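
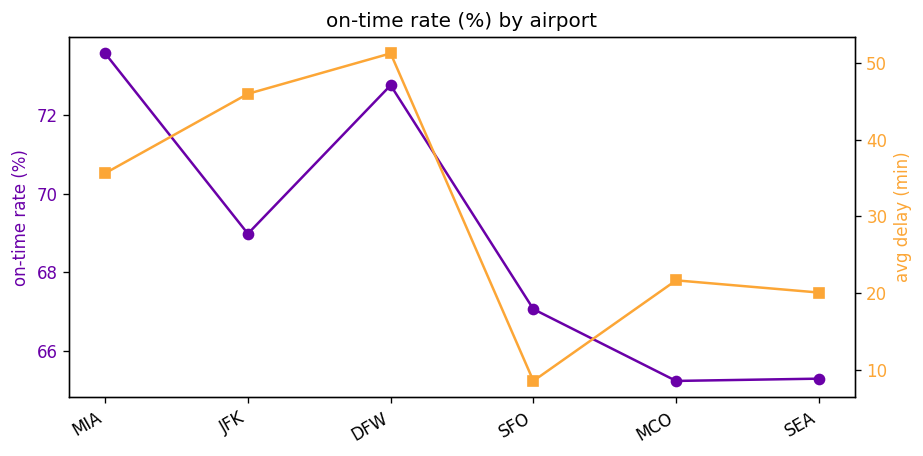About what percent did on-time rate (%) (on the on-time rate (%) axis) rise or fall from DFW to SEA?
DFW ≈ 73, SEA ≈ 65; (65 − 73) / 73 ≈ -11%.

≈ -11%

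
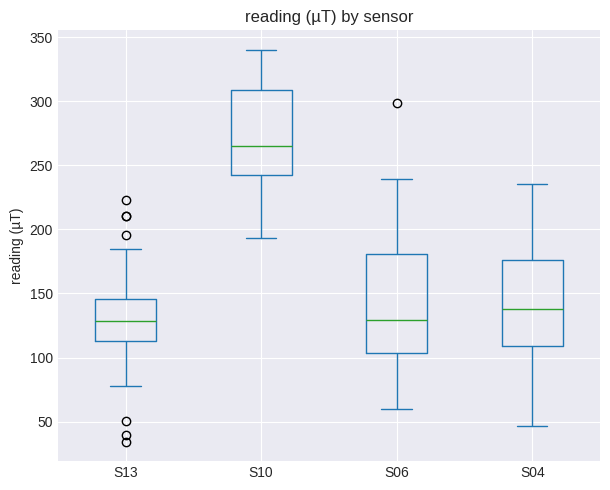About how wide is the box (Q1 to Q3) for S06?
≈ 80

Q3 ≈ 180, Q1 ≈ 100; IQR ≈ 80.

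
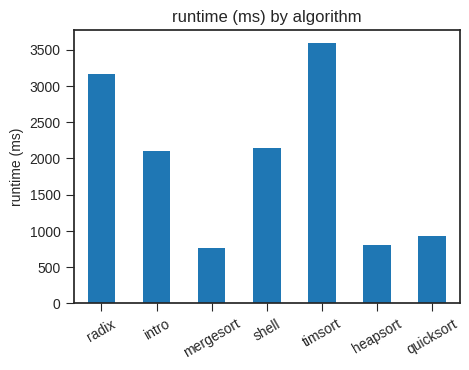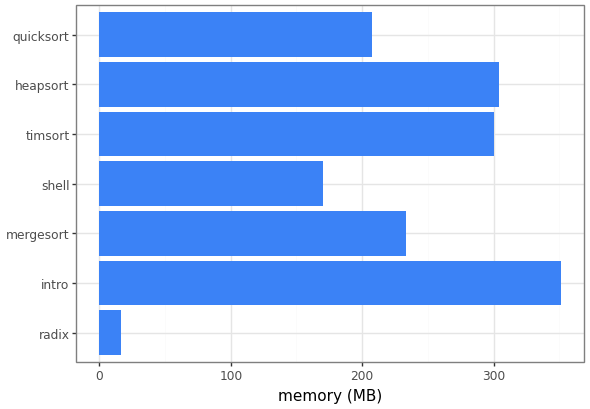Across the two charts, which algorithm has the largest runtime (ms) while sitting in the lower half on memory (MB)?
Chart 2 median memory (MB) ≈ 250; below-median algorithms: radix, shell, quicksort. Among those, radix has the highest runtime (ms) (≈ 3000).

radix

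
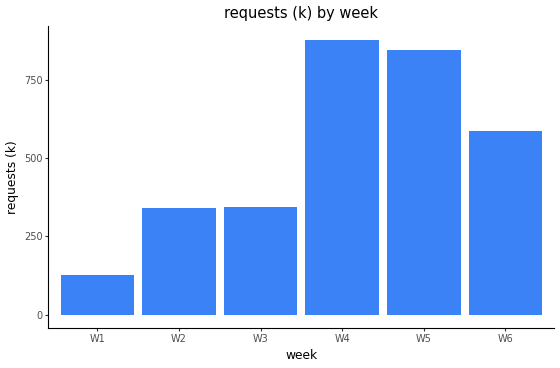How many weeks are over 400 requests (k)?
Above 400: W4, W5, W6.

3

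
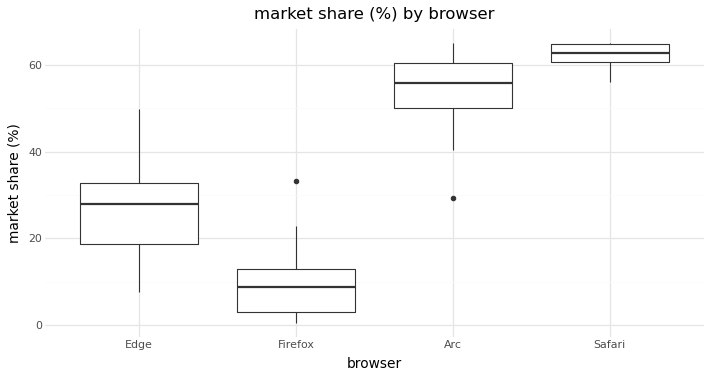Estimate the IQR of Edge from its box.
Q3 ≈ 35, Q1 ≈ 20; IQR ≈ 15.

≈ 15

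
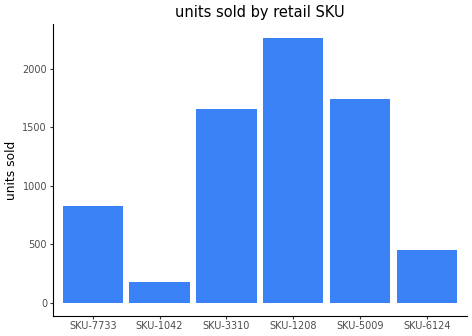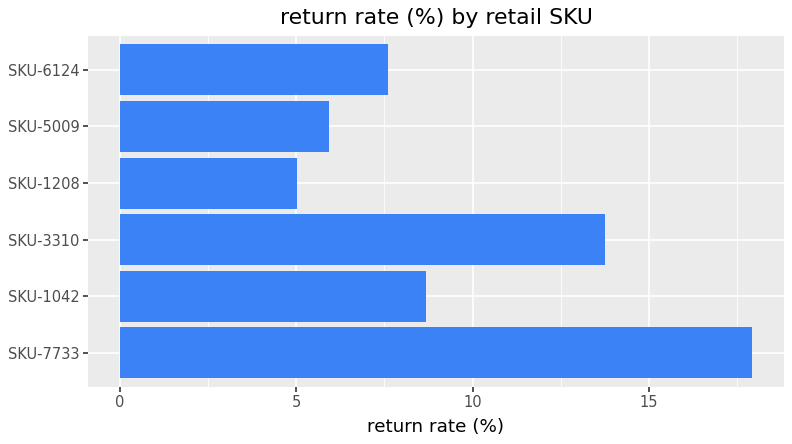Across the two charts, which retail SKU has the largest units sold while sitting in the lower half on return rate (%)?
SKU-1208

Chart 2 median return rate (%) ≈ 8; below-median retail SKUs: SKU-1208, SKU-5009, SKU-6124. Among those, SKU-1208 has the highest units sold (≈ 2500).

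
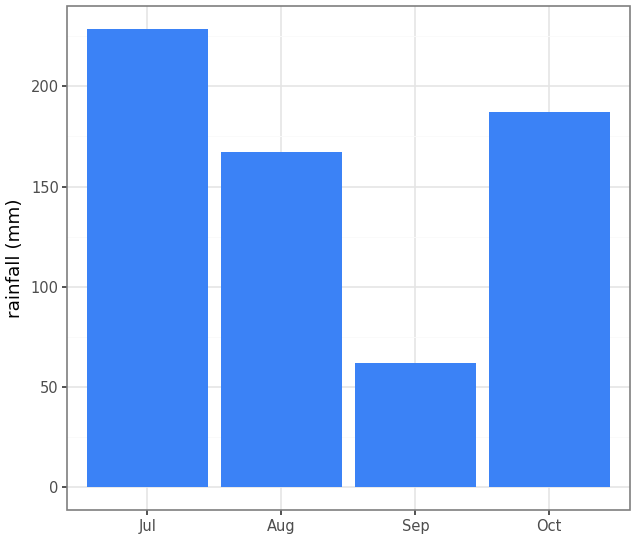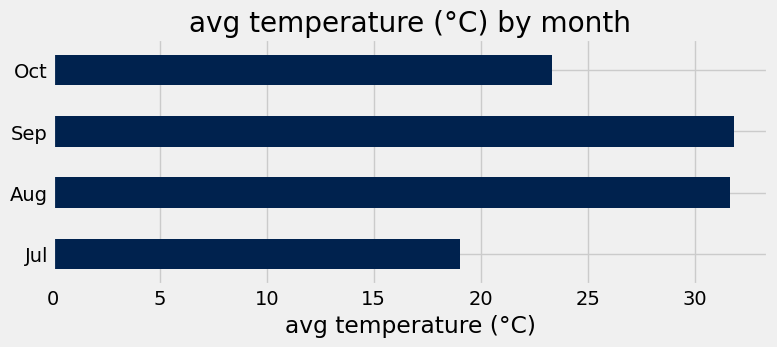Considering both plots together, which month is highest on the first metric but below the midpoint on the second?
Jul

Chart 2 median avg temperature (°C) ≈ 25; below-median months: Jul, Oct. Among those, Jul has the highest rainfall (mm) (≈ 225).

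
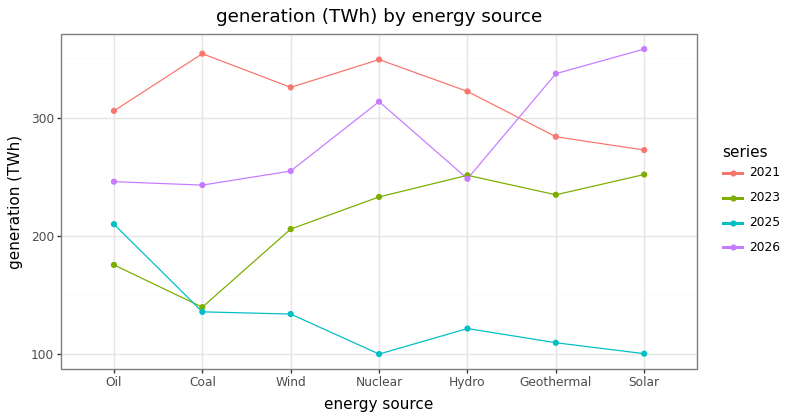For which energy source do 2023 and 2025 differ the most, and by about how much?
Solar: 2023 ≈ 250, 2025 ≈ 100 → gap ≈ 150. Next-largest (Nuclear) is only ≈ 125.

Solar, ≈ 150 TWh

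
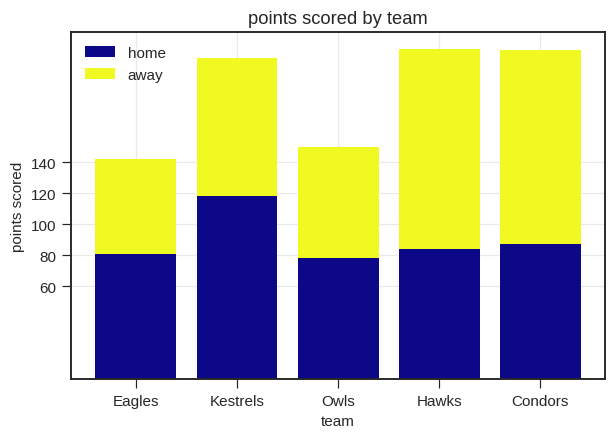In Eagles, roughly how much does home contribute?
home top ≈ 80, bottom ≈ 0; segment ≈ 80.

≈ 80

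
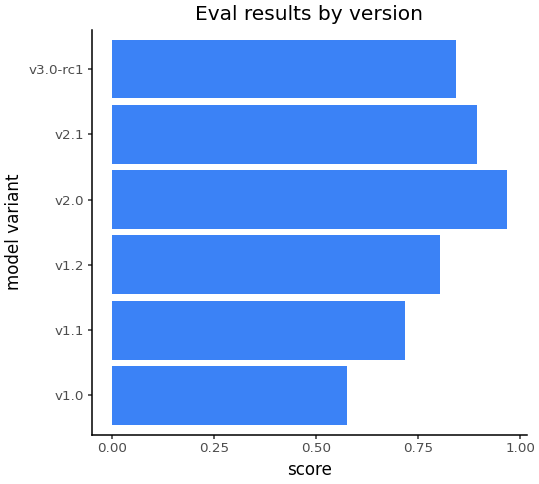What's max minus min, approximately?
≈ 0.4

Max v2.0 ≈ 1.0, min v1.0 ≈ 0.6; range ≈ 0.4.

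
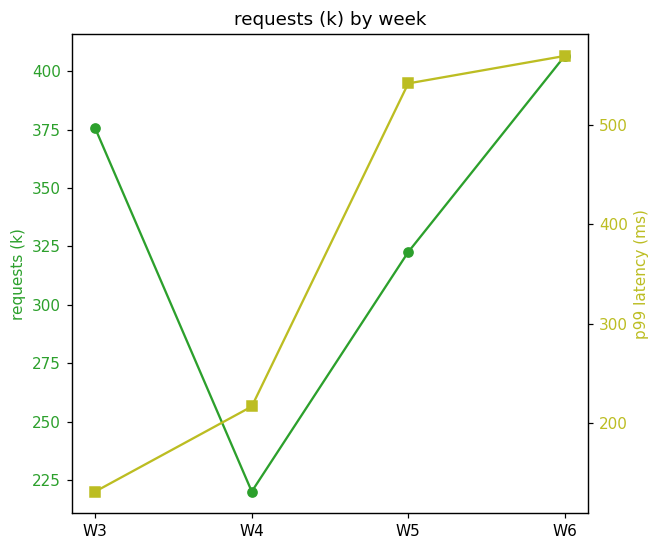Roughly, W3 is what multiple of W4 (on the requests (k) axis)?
W3 ≈ 380, W4 ≈ 220; 380/220 ≈ 1.73.

≈ 1.73×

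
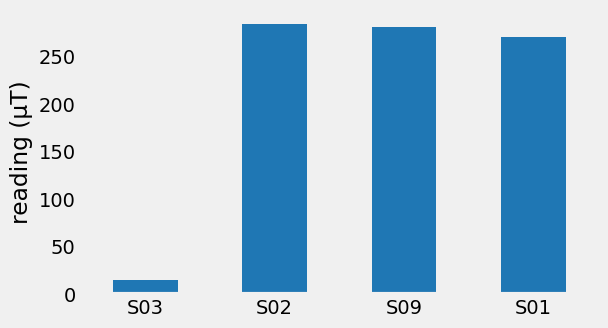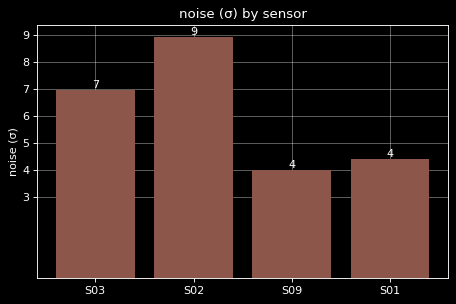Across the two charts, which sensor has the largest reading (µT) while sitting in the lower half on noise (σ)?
Chart 2 median noise (σ) ≈ 6; below-median sensors: S09, S01. Among those, S09 has the highest reading (µT) (≈ 300).

S09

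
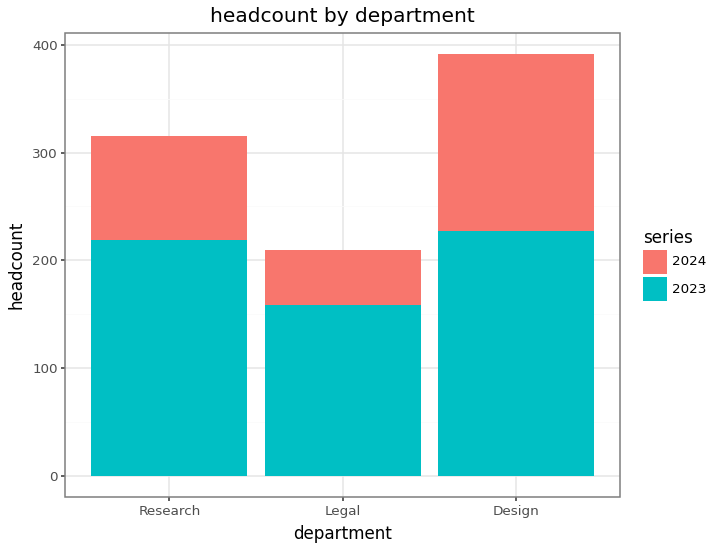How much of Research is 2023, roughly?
≈ 200

2023 top ≈ 200, bottom ≈ 0; segment ≈ 200.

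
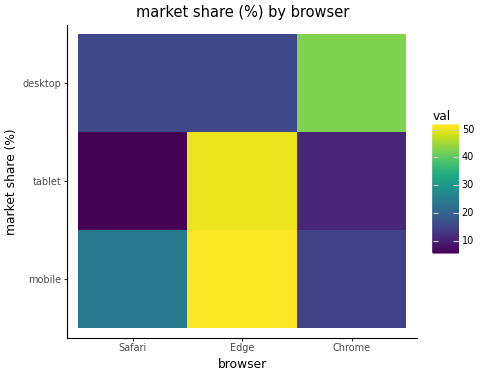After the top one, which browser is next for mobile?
Safari

Top 3 for mobile: Edge ≈ 50, Safari ≈ 25, Chrome ≈ 15.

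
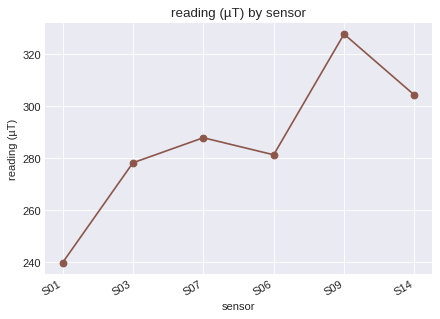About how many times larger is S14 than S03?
≈ 1.07×

S14 ≈ 300, S03 ≈ 280; 300/280 ≈ 1.07.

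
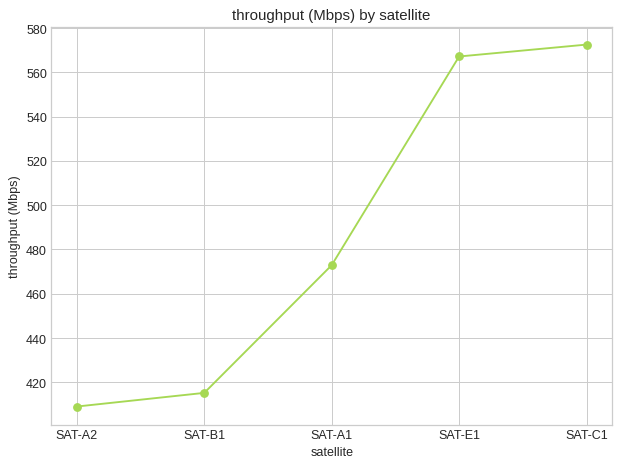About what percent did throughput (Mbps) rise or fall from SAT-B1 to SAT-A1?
≈ +14.3%

SAT-B1 ≈ 420, SAT-A1 ≈ 480; (480 − 420) / 420 ≈ +14.3%.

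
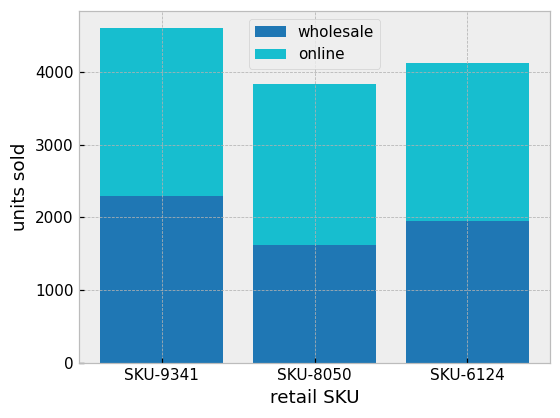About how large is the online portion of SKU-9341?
≈ 2000

online top ≈ 4500, bottom ≈ 2500; segment ≈ 2000.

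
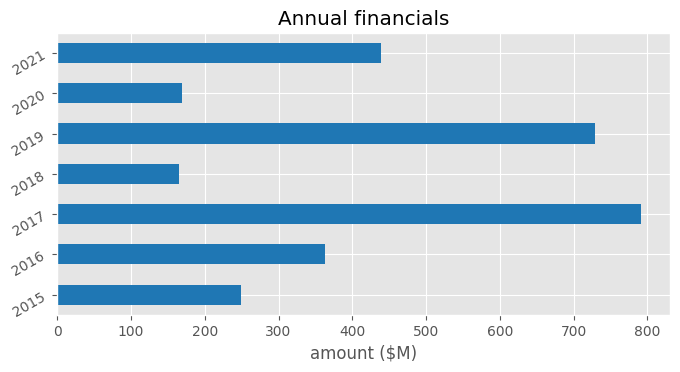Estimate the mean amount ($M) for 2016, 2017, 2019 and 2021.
(400 + 800 + 700 + 400) / 4 ≈ 575.

≈ 575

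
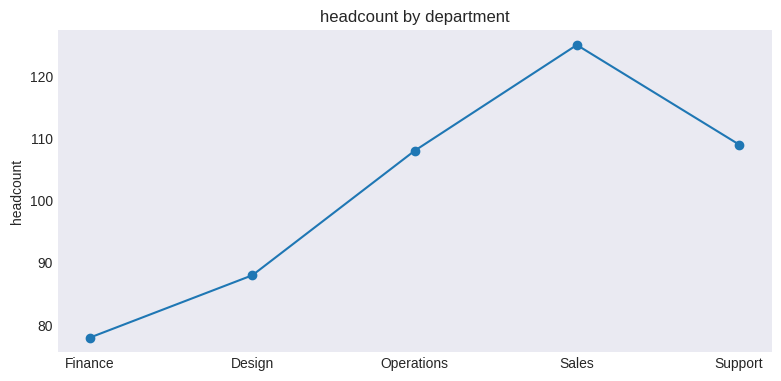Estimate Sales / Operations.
Sales ≈ 125, Operations ≈ 110; 125/110 ≈ 1.14.

≈ 1.14×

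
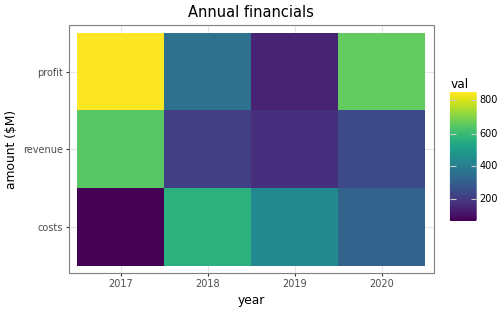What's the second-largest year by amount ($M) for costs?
2019

Top 3 for costs: 2018 ≈ 600, 2019 ≈ 400, 2020 ≈ 300.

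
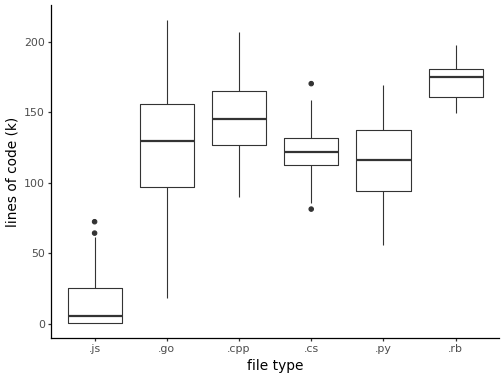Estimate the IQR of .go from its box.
≈ 60

Q3 ≈ 160, Q1 ≈ 100; IQR ≈ 60.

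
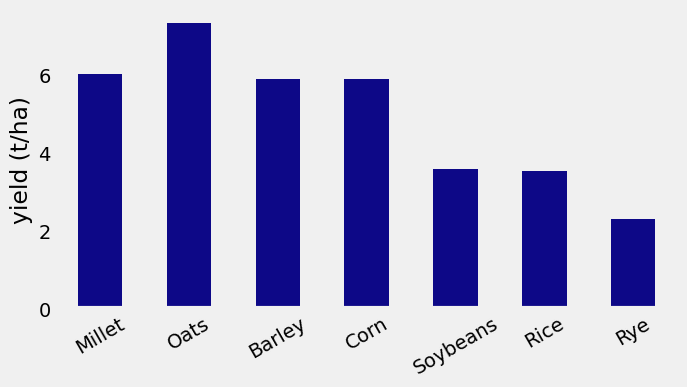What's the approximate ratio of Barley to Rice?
Barley ≈ 6, Rice ≈ 4; 6/4 ≈ 1.5.

≈ 1.5×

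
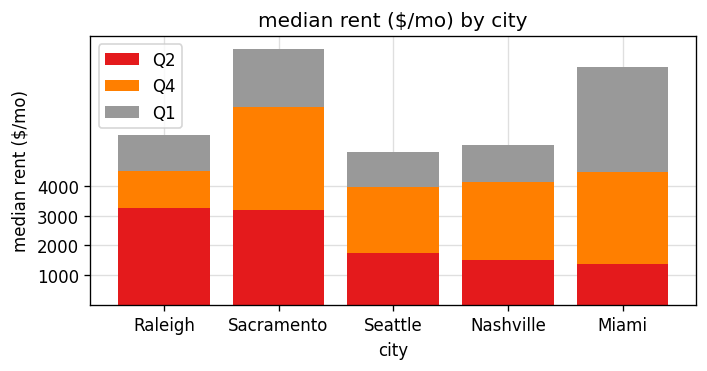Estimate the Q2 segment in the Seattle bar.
Q2 top ≈ 2000, bottom ≈ 0; segment ≈ 2000.

≈ 2000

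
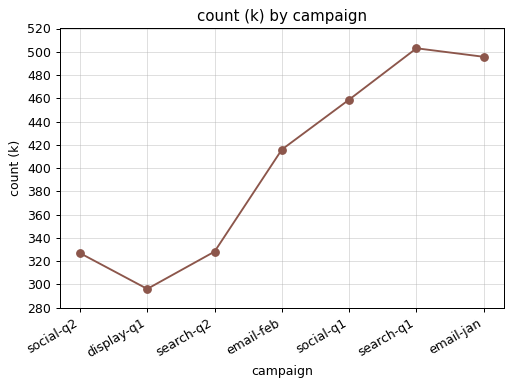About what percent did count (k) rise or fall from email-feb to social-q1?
≈ +9.5%

email-feb ≈ 420, social-q1 ≈ 460; (460 − 420) / 420 ≈ +9.5%.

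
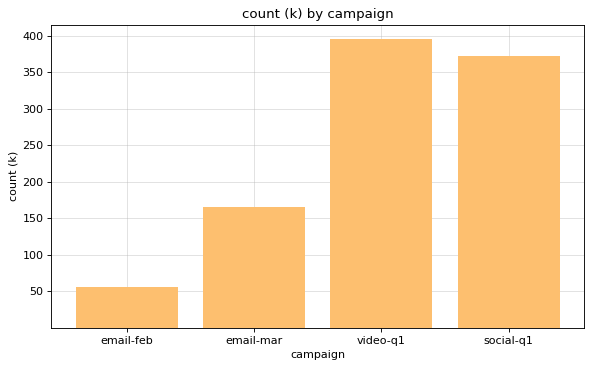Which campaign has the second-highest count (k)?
Top 3: video-q1 ≈ 400, social-q1 ≈ 350, email-mar ≈ 150.

social-q1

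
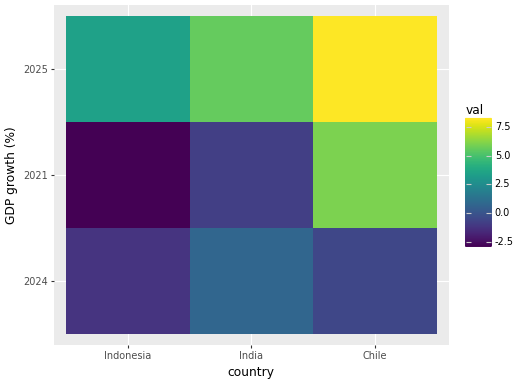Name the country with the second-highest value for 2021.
Top 3 for 2021: Chile ≈ 6, India ≈ -1, Indonesia ≈ -3.

India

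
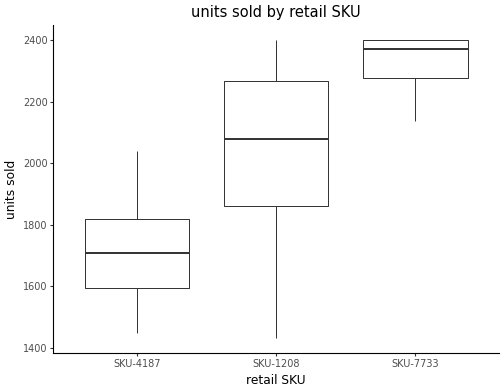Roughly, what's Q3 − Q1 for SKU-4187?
Q3 ≈ 1800, Q1 ≈ 1600; IQR ≈ 200.

≈ 200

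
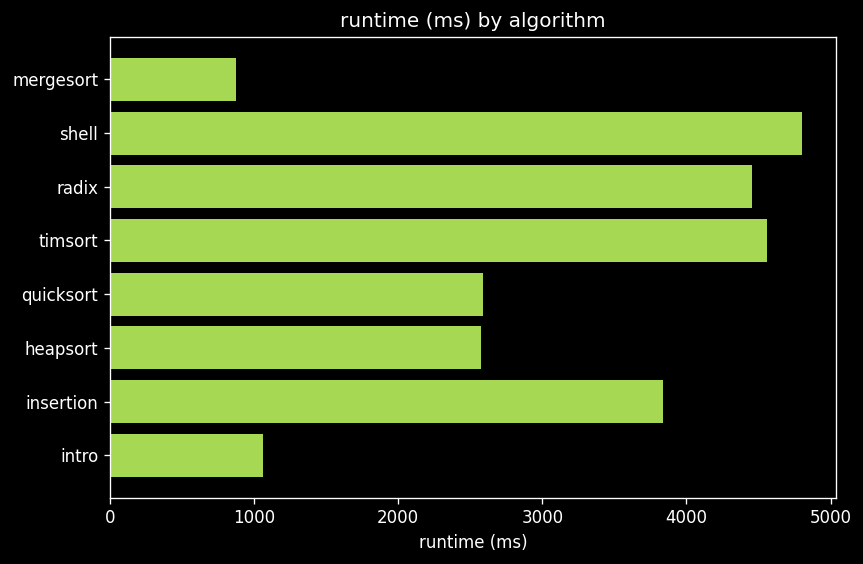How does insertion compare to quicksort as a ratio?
insertion ≈ 4000, quicksort ≈ 2500; 4000/2500 ≈ 1.6.

≈ 1.6×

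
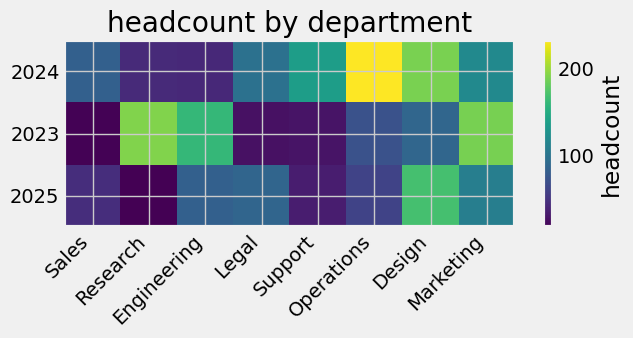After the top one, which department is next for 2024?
Top 3 for 2024: Operations ≈ 240, Design ≈ 200, Support ≈ 140.

Design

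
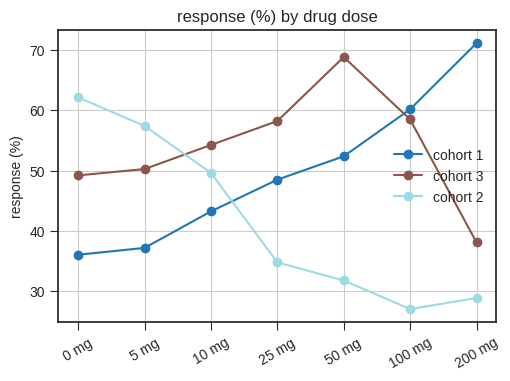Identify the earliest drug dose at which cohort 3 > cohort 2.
5 mg: cohort 3 ≈ 50 vs cohort 2 ≈ 55 (not yet); 10 mg: cohort 3 ≈ 55 vs cohort 2 ≈ 50 (first crossover).

10 mg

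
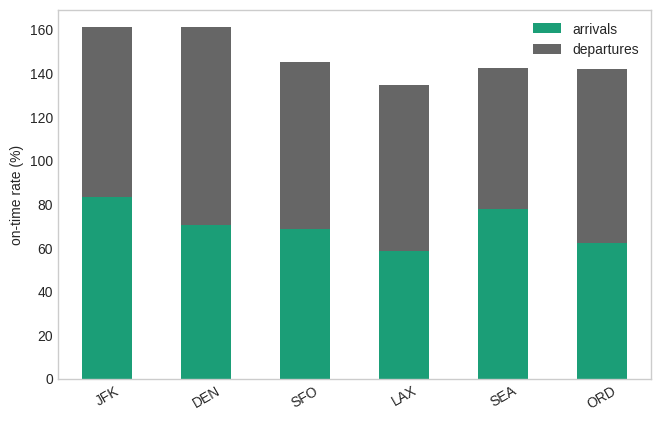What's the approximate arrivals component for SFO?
arrivals top ≈ 60, bottom ≈ 0; segment ≈ 60.

≈ 60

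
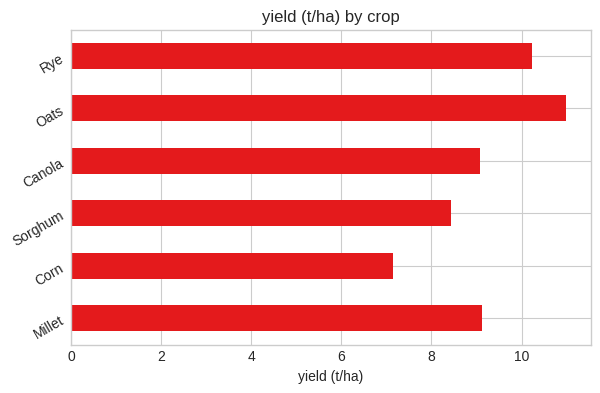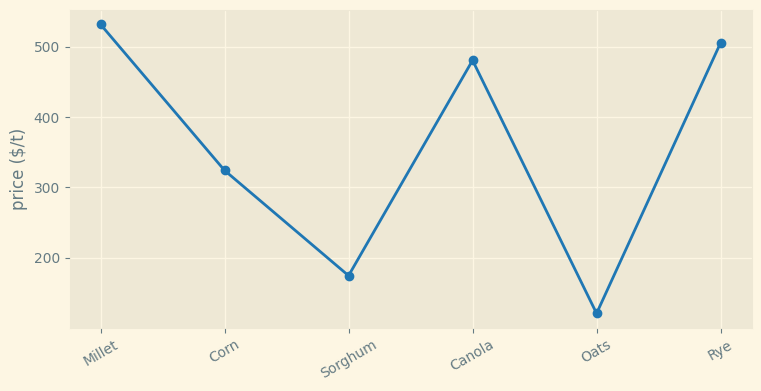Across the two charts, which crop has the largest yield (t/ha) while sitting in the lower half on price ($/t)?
Chart 2 median price ($/t) ≈ 400; below-median crops: Corn, Sorghum, Oats. Among those, Oats has the highest yield (t/ha) (≈ 10).

Oats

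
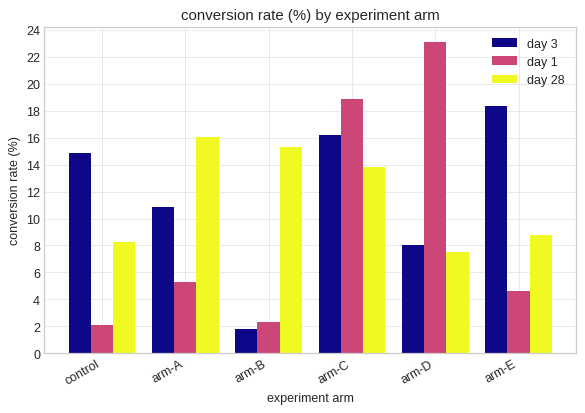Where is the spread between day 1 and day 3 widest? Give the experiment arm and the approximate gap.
arm-D, ≈ 16 %

arm-D: day 1 ≈ 24, day 3 ≈ 8 → gap ≈ 16. Next-largest (arm-E) is only ≈ 14.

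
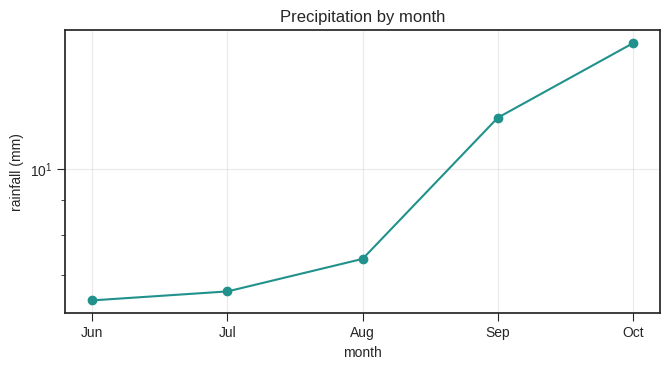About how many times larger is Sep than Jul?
Sep ≈ 12, Jul ≈ 7; 12/7 ≈ 1.71.

≈ 1.71×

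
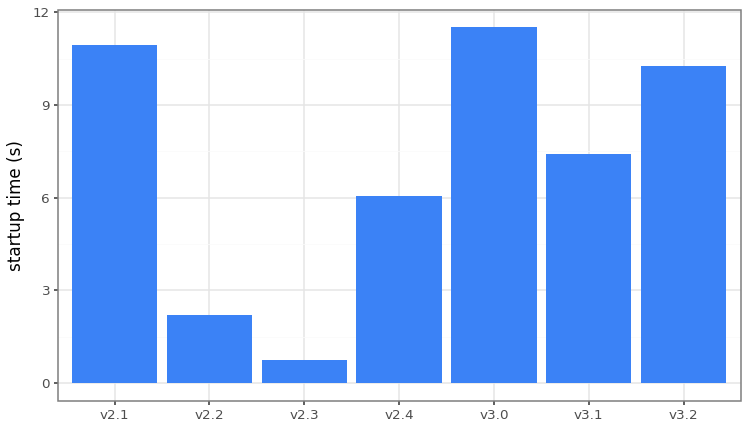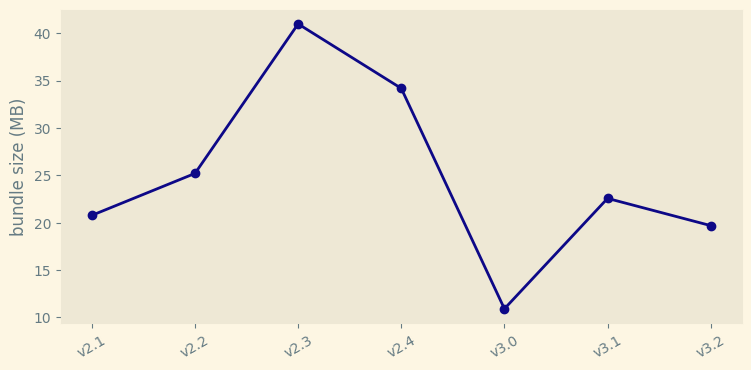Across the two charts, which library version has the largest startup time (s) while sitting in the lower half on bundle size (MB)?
v3.0

Chart 2 median bundle size (MB) ≈ 25; below-median library versions: v2.1, v3.0, v3.2. Among those, v3.0 has the highest startup time (s) (≈ 12).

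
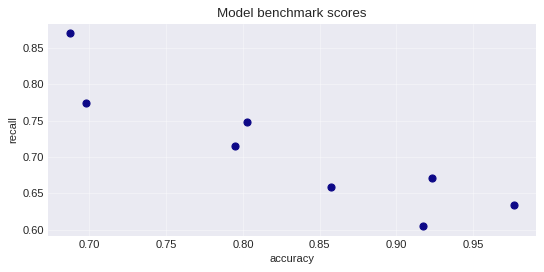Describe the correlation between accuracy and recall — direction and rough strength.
Points are negatively correlated; strong (|r| ≈ 0.9).

negative, strong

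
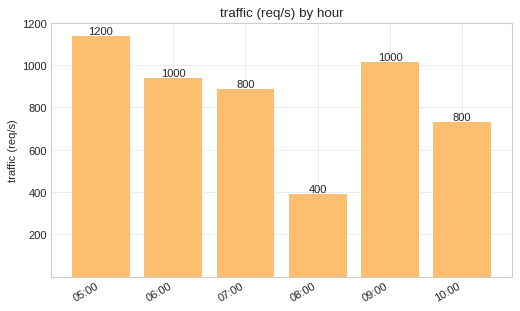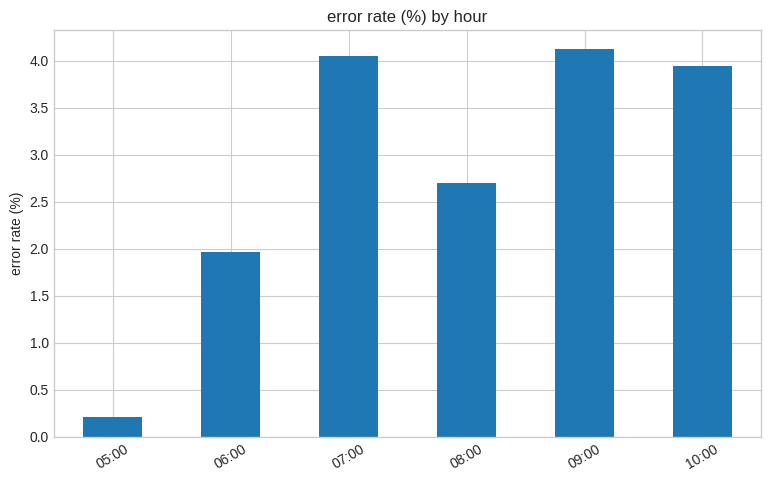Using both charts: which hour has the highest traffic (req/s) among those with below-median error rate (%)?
05:00

Chart 2 median error rate (%) ≈ 3.5; below-median hours: 05:00, 06:00, 08:00. Among those, 05:00 has the highest traffic (req/s) (≈ 1200).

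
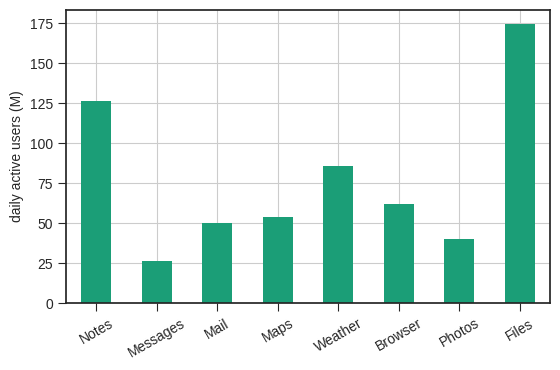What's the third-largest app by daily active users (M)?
Top 4: Files ≈ 180, Notes ≈ 120, Weather ≈ 80, Browser ≈ 60.

Weather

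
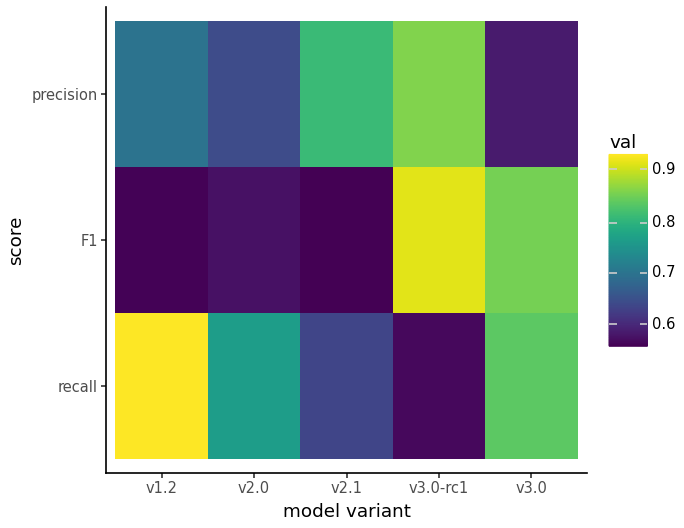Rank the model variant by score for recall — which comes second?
Top 3 for recall: v1.2 ≈ 0.95, v3.0 ≈ 0.85, v2.0 ≈ 0.75.

v3.0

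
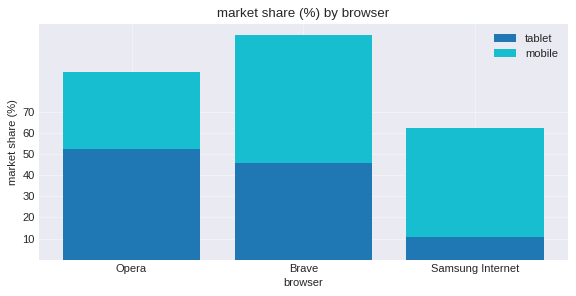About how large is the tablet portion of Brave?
≈ 50

tablet top ≈ 50, bottom ≈ 0; segment ≈ 50.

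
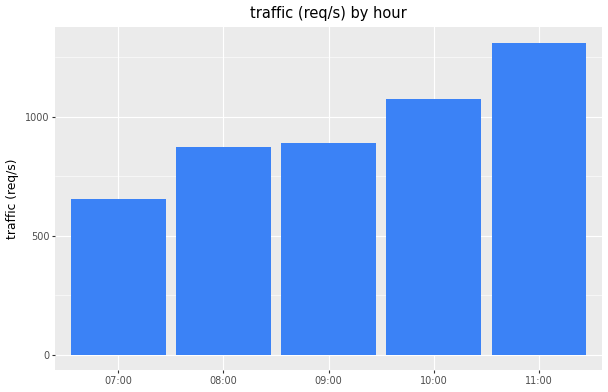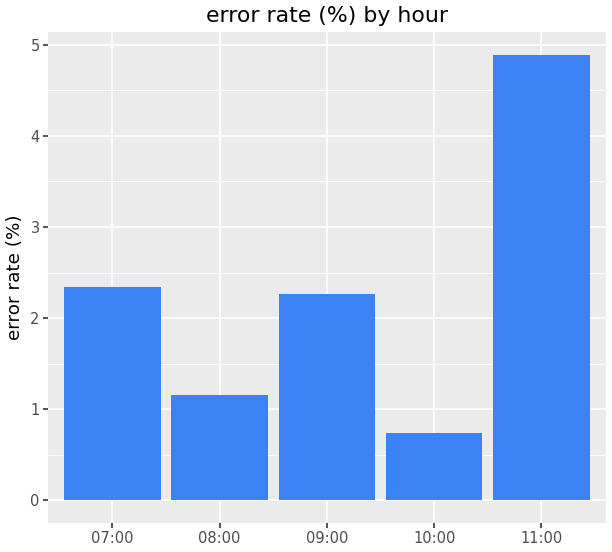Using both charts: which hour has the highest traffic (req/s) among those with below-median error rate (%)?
Chart 2 median error rate (%) ≈ 2.5; below-median hours: 08:00, 10:00. Among those, 10:00 has the highest traffic (req/s) (≈ 1000).

10:00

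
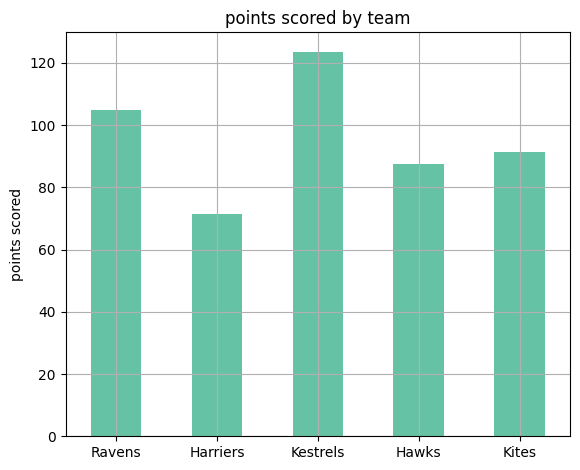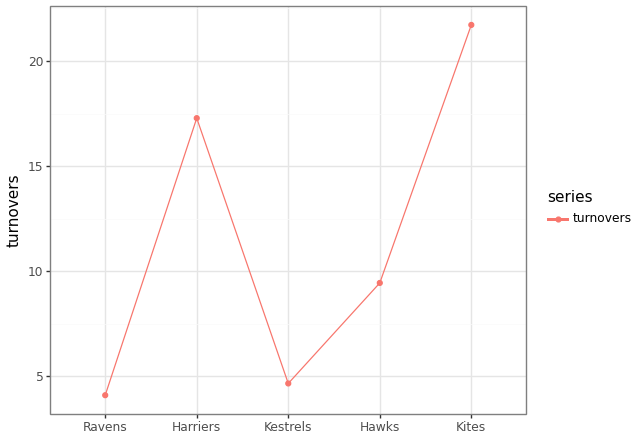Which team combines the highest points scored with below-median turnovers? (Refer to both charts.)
Chart 2 median turnovers ≈ 10; below-median teams: Ravens, Kestrels. Among those, Kestrels has the highest points scored (≈ 120).

Kestrels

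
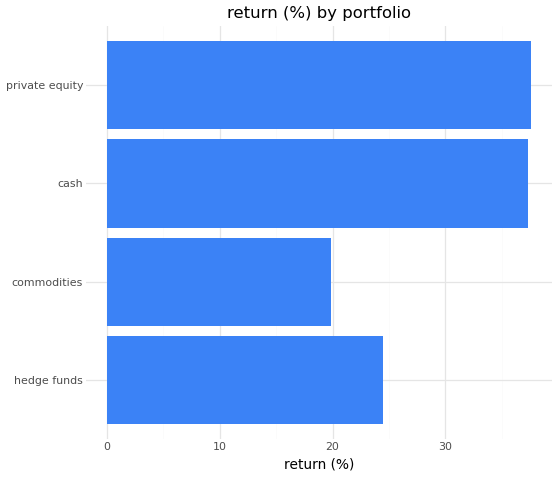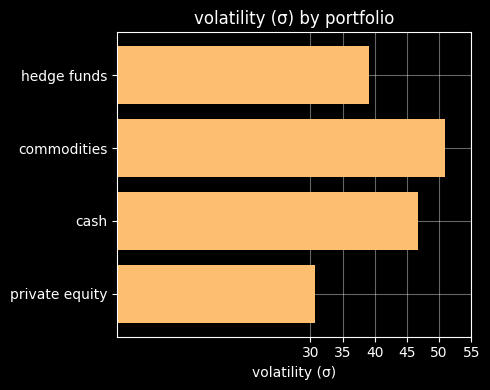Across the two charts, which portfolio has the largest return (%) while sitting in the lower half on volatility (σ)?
private equity

Chart 2 median volatility (σ) ≈ 45; below-median portfolios: hedge funds, private equity. Among those, private equity has the highest return (%) (≈ 40).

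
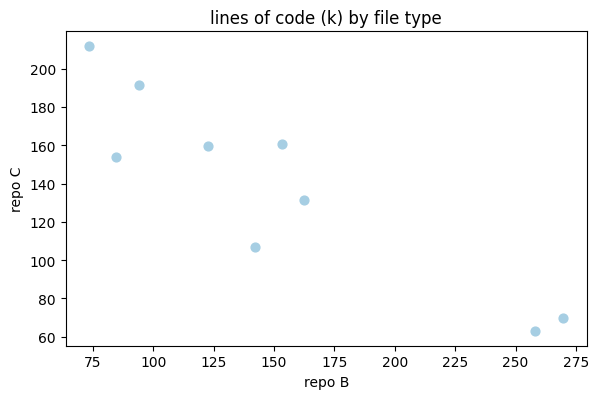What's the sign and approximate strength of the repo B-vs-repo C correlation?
Points are negatively correlated; strong (|r| ≈ 0.9).

negative, strong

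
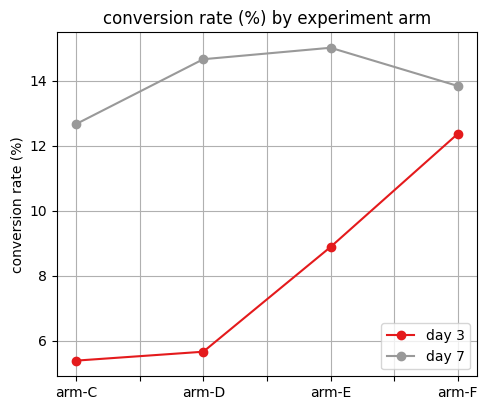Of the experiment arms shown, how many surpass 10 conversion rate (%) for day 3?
Above 10: arm-F.

1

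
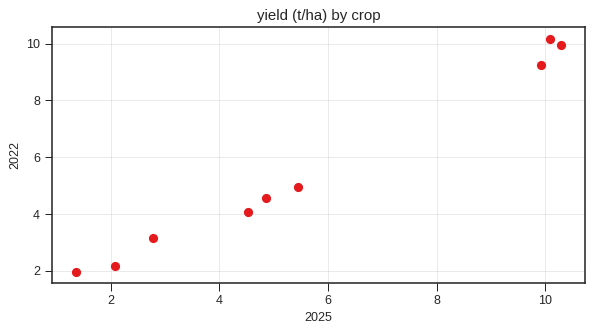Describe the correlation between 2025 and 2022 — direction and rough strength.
Points are positively correlated; strong (|r| ≈ 1.0).

positive, strong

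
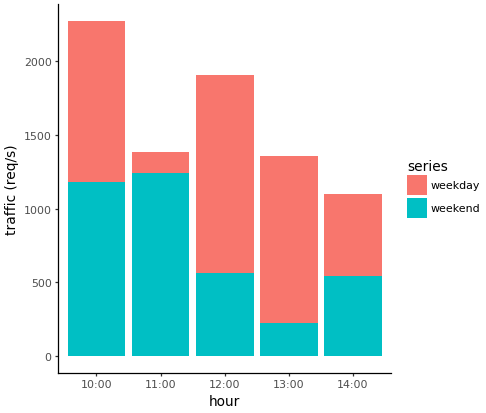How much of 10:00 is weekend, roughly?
weekend top ≈ 1200, bottom ≈ 0; segment ≈ 1200.

≈ 1200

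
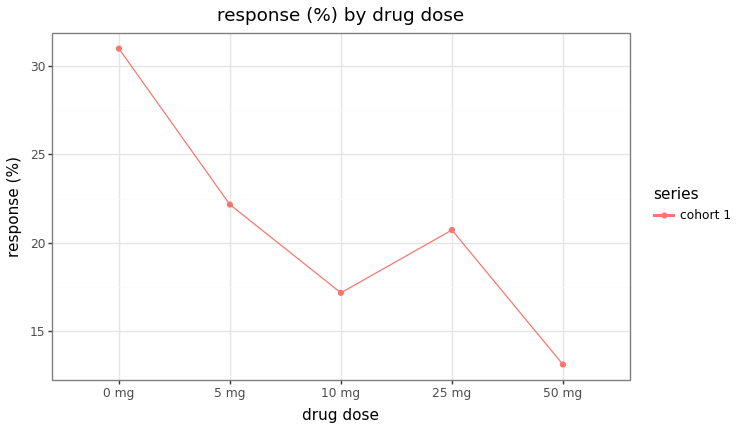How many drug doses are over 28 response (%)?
1

Above 28: 0 mg.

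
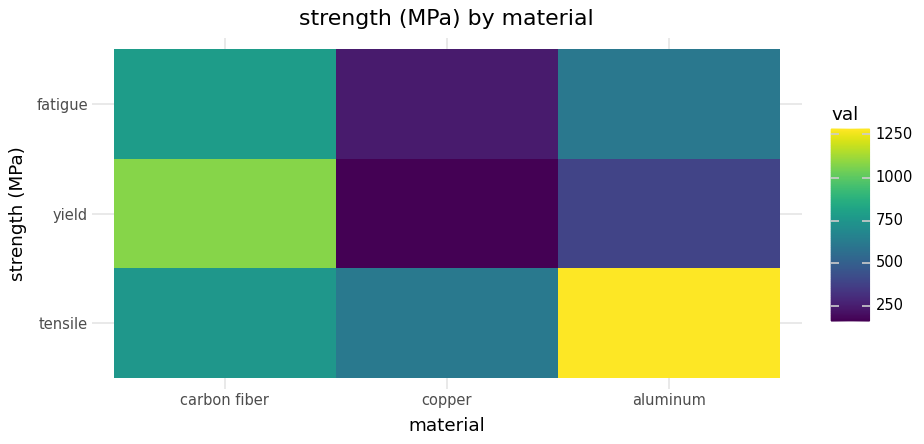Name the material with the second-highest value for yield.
Top 3 for yield: carbon fiber ≈ 1100, aluminum ≈ 400, copper ≈ 200.

aluminum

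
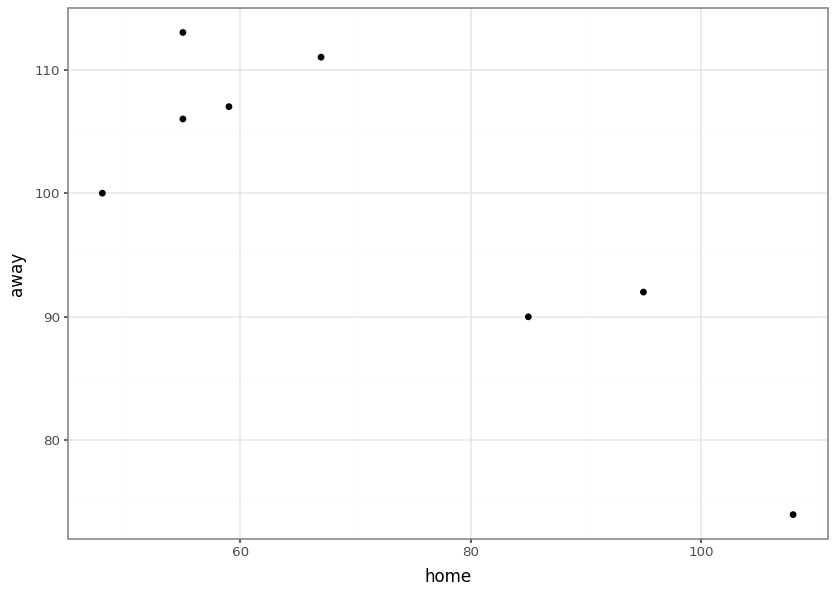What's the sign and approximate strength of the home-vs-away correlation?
negative, strong

Points are negatively correlated; strong (|r| ≈ 0.9).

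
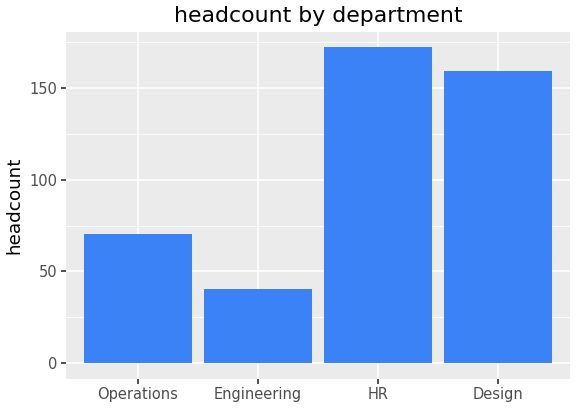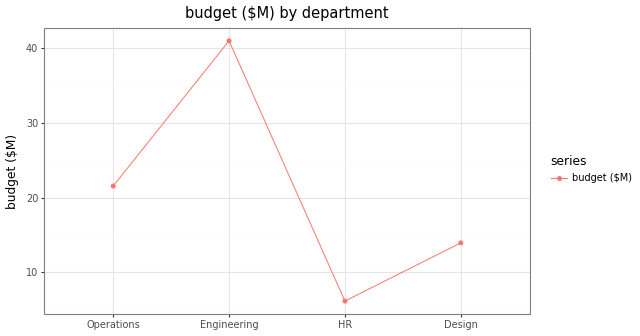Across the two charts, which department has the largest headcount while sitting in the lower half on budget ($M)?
Chart 2 median budget ($M) ≈ 20; below-median departments: HR, Design. Among those, HR has the highest headcount (≈ 180).

HR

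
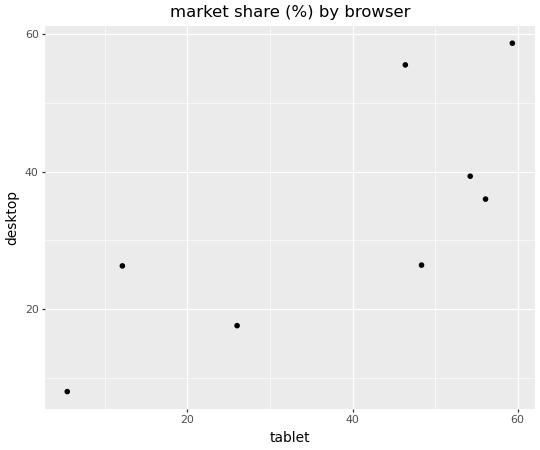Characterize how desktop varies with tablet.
positive, strong

Points are positively correlated; strong (|r| ≈ 0.8).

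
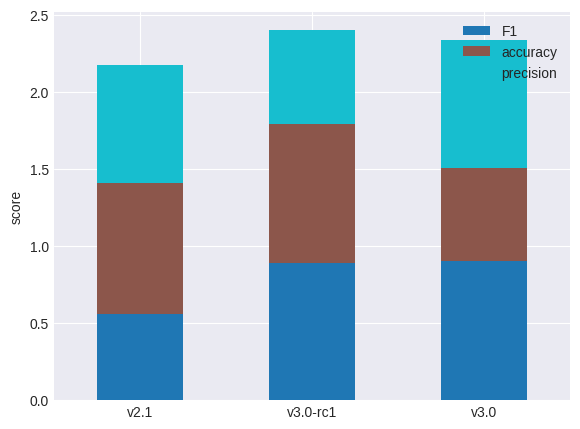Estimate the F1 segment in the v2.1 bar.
F1 top ≈ 0.5, bottom ≈ 0.0; segment ≈ 0.5.

≈ 0.5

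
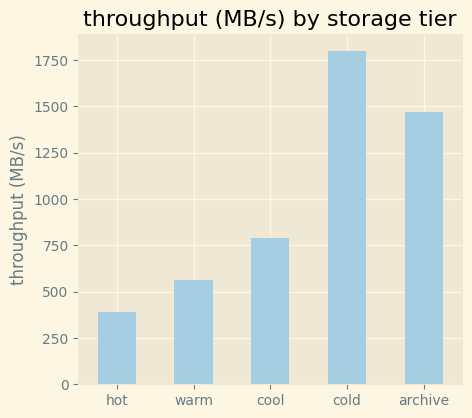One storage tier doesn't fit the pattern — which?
cold ≈ 1800; the rest sit between ≈ 400 and ≈ 1400.

cold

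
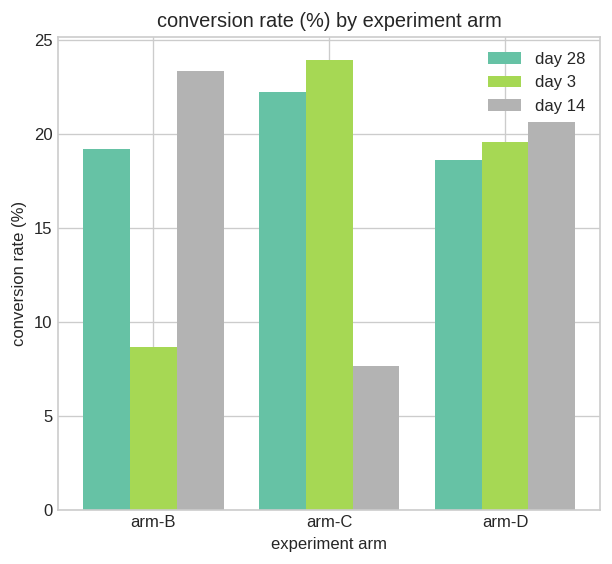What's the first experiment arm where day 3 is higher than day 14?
arm-B: day 3 ≈ 8 vs day 14 ≈ 24 (not yet); arm-C: day 3 ≈ 24 vs day 14 ≈ 8 (first crossover).

arm-C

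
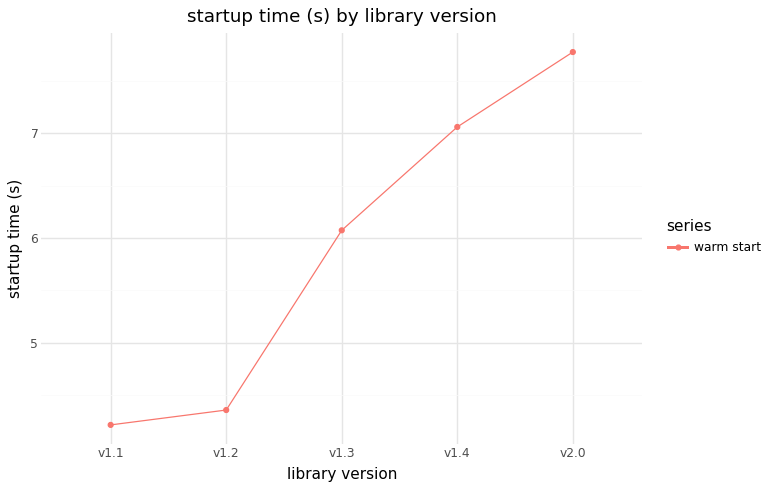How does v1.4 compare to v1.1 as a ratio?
v1.4 ≈ 7.0, v1.1 ≈ 4.0; 7.0/4.0 ≈ 1.75.

≈ 1.75×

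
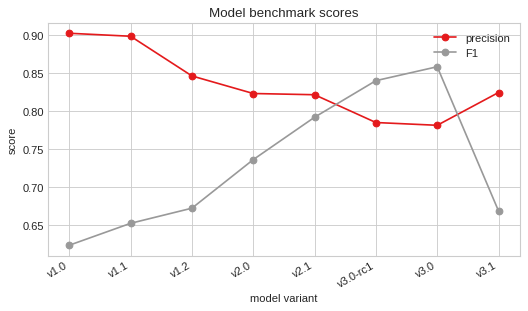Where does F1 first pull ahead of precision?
v3.0-rc1

v2.1: F1 ≈ 0.80 vs precision ≈ 0.80 (not yet); v3.0-rc1: F1 ≈ 0.85 vs precision ≈ 0.80 (first crossover).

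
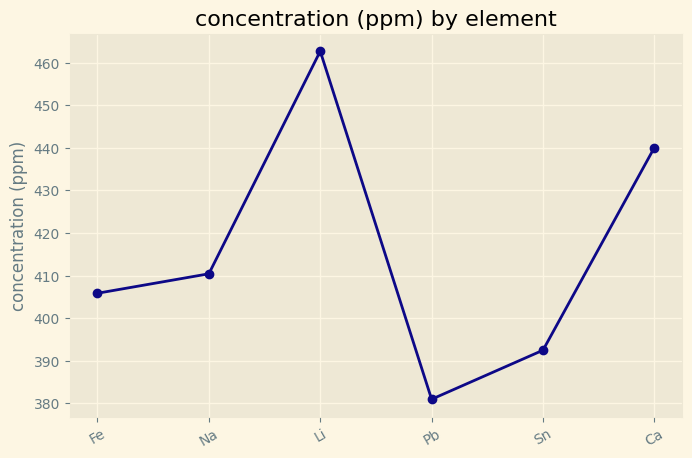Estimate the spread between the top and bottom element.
≈ 80

Max Li ≈ 460, min Pb ≈ 380; range ≈ 80.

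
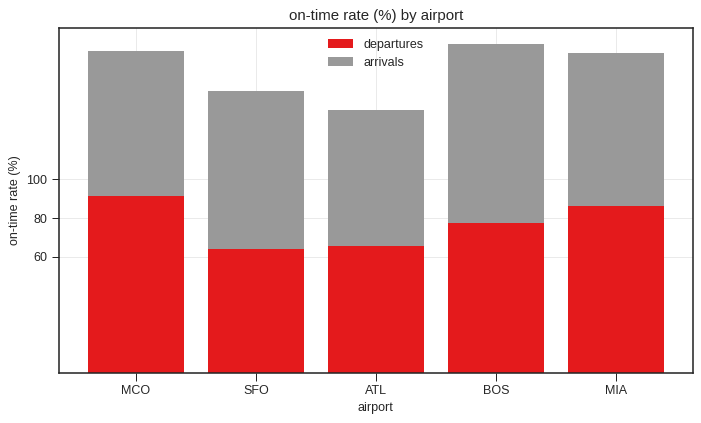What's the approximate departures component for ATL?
departures top ≈ 60, bottom ≈ 0; segment ≈ 60.

≈ 60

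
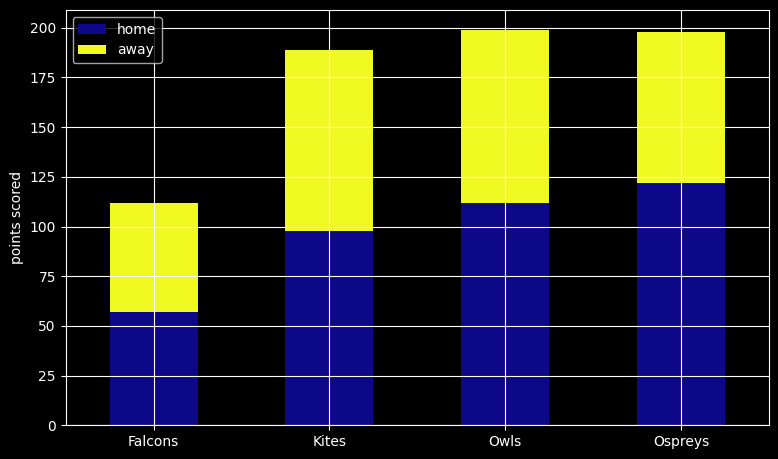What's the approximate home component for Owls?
home top ≈ 120, bottom ≈ 0; segment ≈ 120.

≈ 120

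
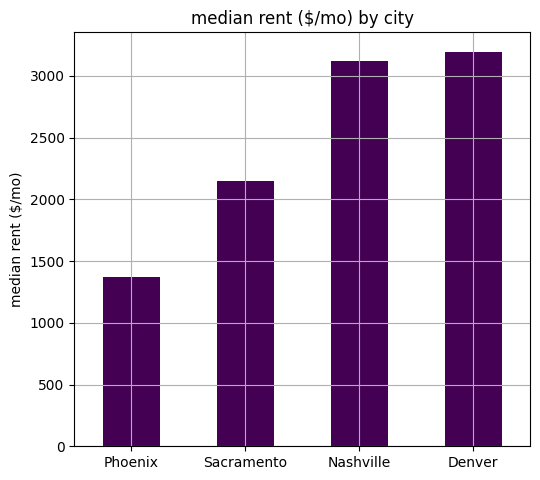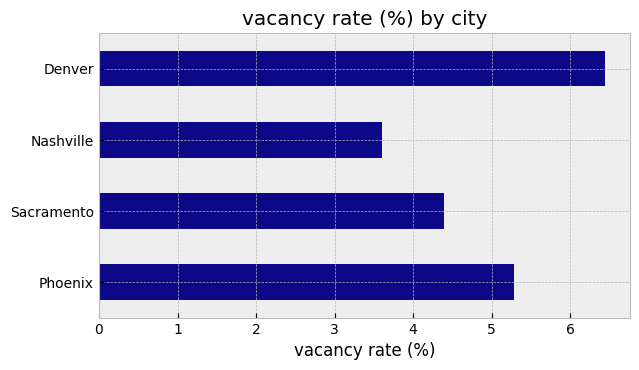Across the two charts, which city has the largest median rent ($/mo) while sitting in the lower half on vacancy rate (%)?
Chart 2 median vacancy rate (%) ≈ 5; below-median cities: Sacramento, Nashville. Among those, Nashville has the highest median rent ($/mo) (≈ 3000).

Nashville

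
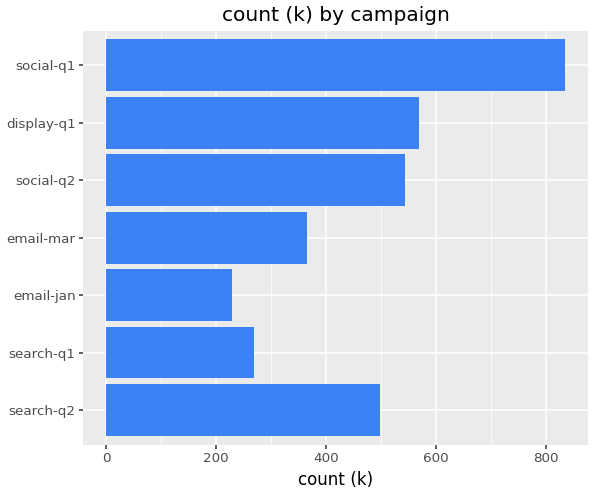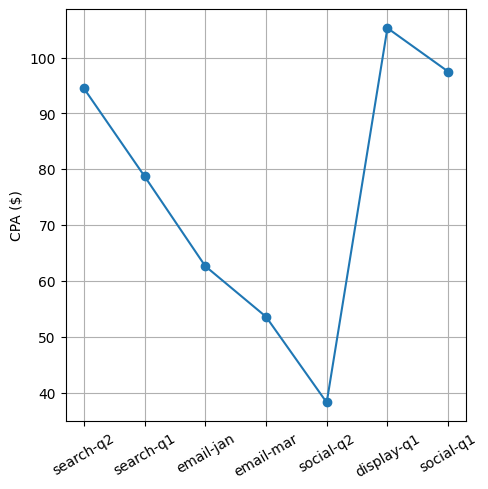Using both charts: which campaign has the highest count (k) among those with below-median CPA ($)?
Chart 2 median CPA ($) ≈ 80; below-median campaigns: email-jan, email-mar, social-q2. Among those, social-q2 has the highest count (k) (≈ 500).

social-q2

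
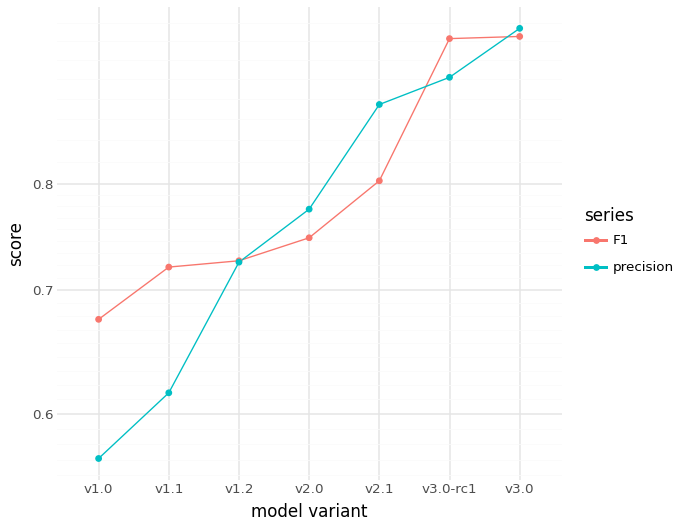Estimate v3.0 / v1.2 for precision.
≈ 1.27×

v3.0 ≈ 0.95, v1.2 ≈ 0.75; 0.95/0.75 ≈ 1.27.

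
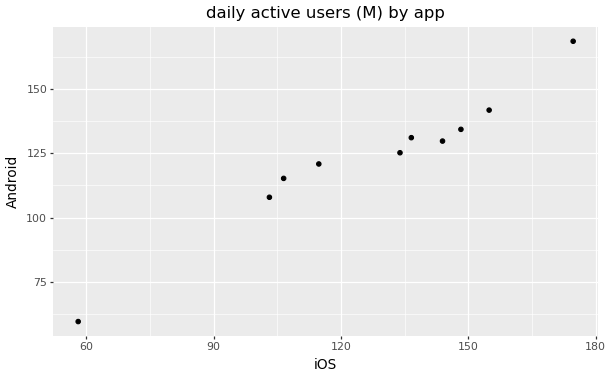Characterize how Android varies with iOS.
Points are positively correlated; strong (|r| ≈ 1.0).

positive, strong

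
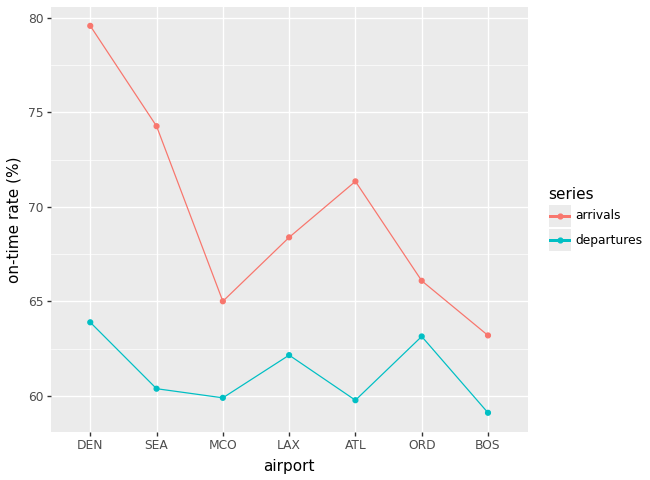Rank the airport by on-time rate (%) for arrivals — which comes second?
Top 3 for arrivals: DEN ≈ 80, SEA ≈ 74, ATL ≈ 72.

SEA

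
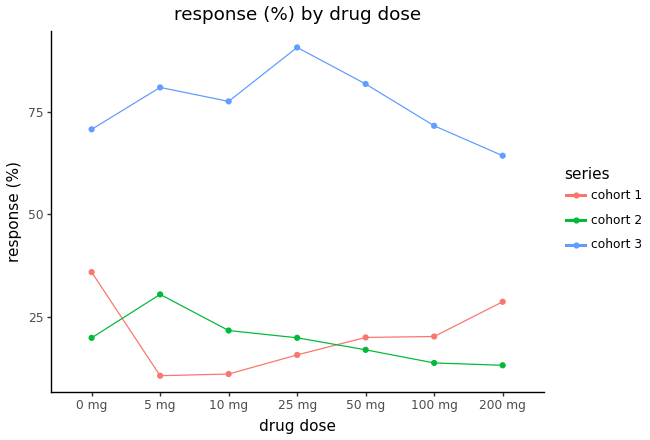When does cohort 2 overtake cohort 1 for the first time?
5 mg

0 mg: cohort 2 ≈ 20 vs cohort 1 ≈ 40 (not yet); 5 mg: cohort 2 ≈ 30 vs cohort 1 ≈ 10 (first crossover).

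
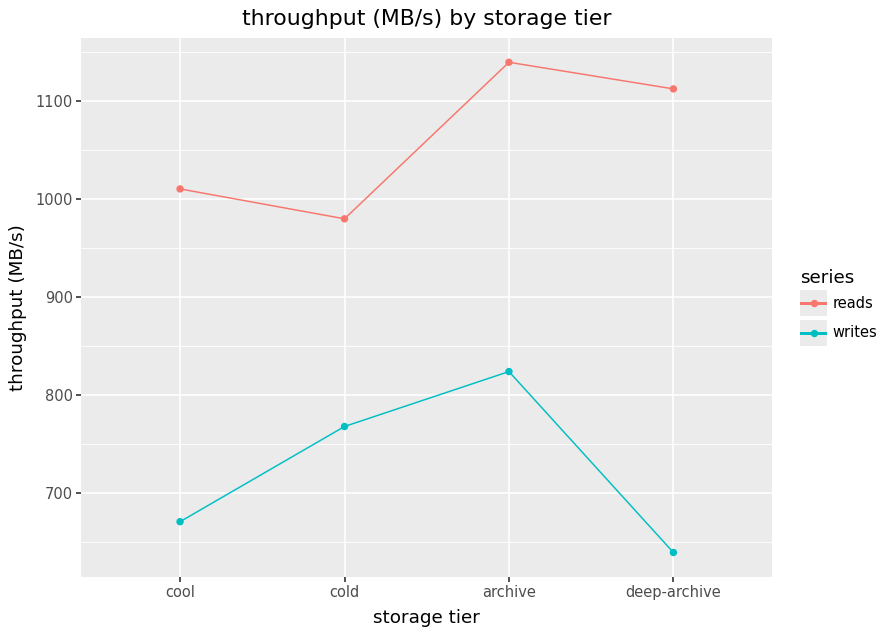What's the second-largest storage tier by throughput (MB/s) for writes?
cold

Top 3 for writes: archive ≈ 800, cold ≈ 750, cool ≈ 650.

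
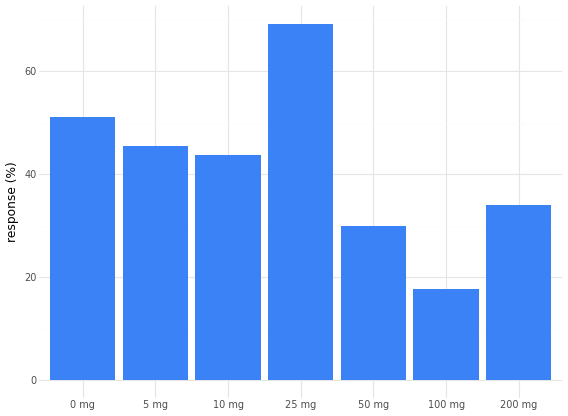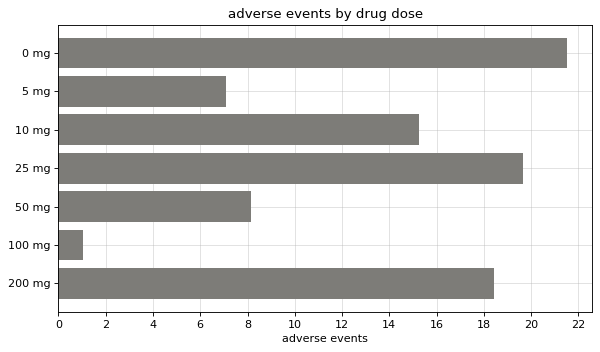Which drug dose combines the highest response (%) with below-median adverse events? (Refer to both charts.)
Chart 2 median adverse events ≈ 16; below-median drug doses: 5 mg, 50 mg, 100 mg. Among those, 5 mg has the highest response (%) (≈ 50).

5 mg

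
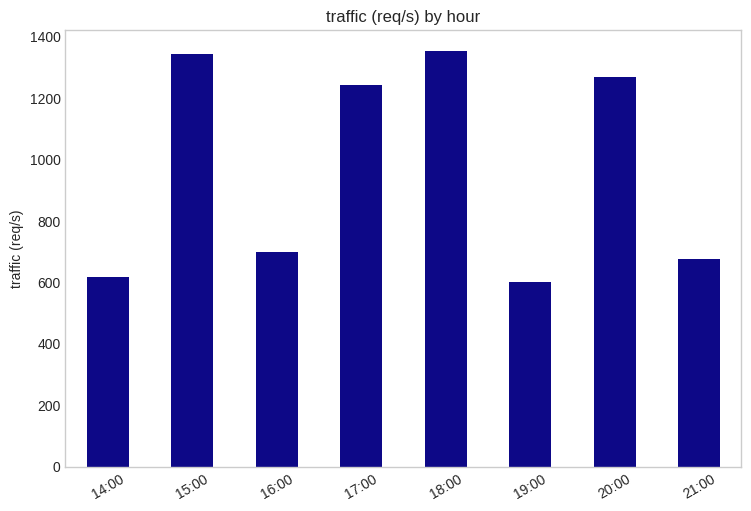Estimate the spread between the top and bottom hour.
Max 18:00 ≈ 1400, min 19:00 ≈ 600; range ≈ 800.

≈ 800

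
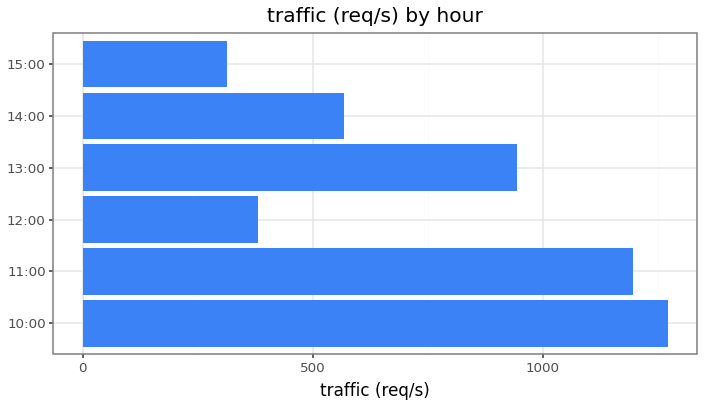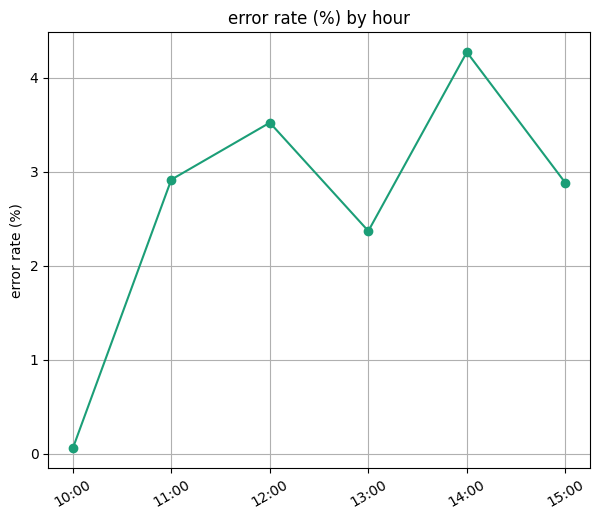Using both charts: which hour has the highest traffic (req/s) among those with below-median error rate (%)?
10:00

Chart 2 median error rate (%) ≈ 3; below-median hours: 10:00, 13:00, 15:00. Among those, 10:00 has the highest traffic (req/s) (≈ 1200).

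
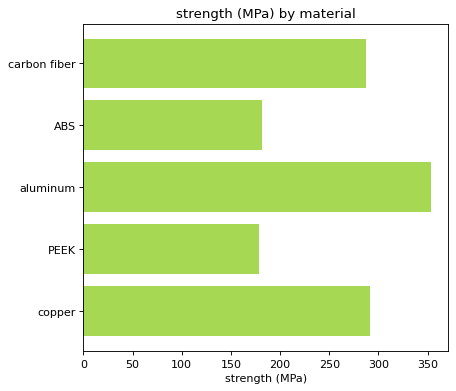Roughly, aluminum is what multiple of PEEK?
aluminum ≈ 350, PEEK ≈ 200; 350/200 ≈ 1.75.

≈ 1.75×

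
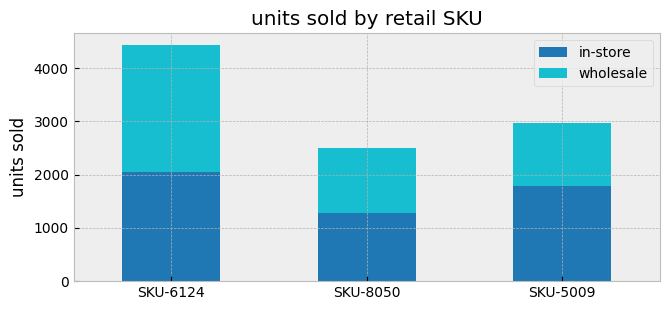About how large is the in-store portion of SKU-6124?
≈ 2000

in-store top ≈ 2000, bottom ≈ 0; segment ≈ 2000.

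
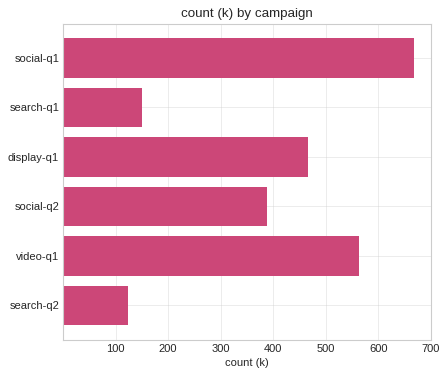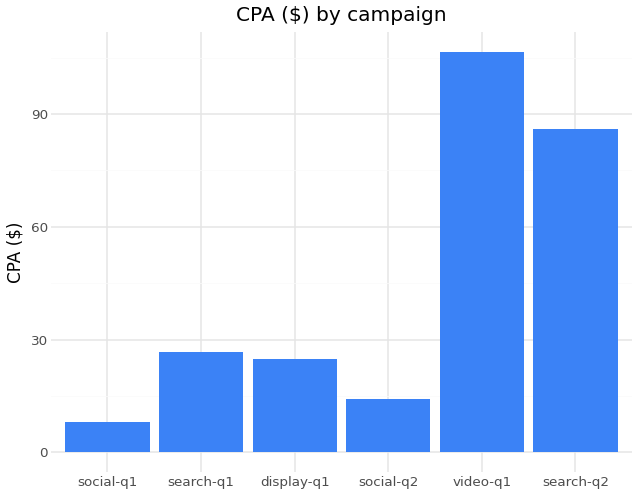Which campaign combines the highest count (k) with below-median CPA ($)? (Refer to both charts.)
social-q1

Chart 2 median CPA ($) ≈ 30; below-median campaigns: social-q1, display-q1, social-q2. Among those, social-q1 has the highest count (k) (≈ 700).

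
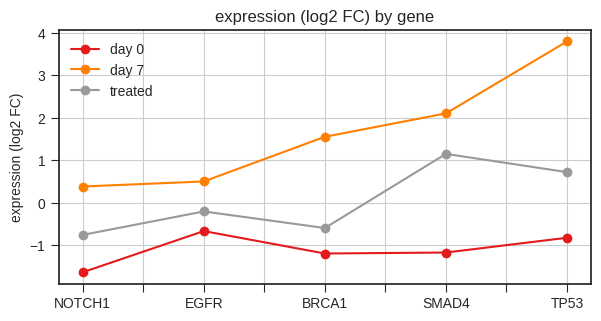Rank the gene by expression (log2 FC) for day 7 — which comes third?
Top 4 for day 7: TP53 ≈ 4.0, SMAD4 ≈ 2.0, BRCA1 ≈ 1.5, EGFR ≈ 0.5.

BRCA1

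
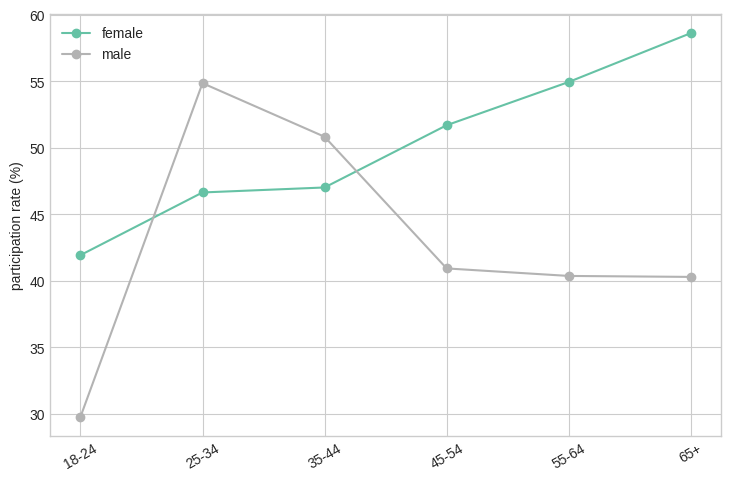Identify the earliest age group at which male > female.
18-24: male ≈ 30 vs female ≈ 40 (not yet); 25-34: male ≈ 55 vs female ≈ 45 (first crossover).

25-34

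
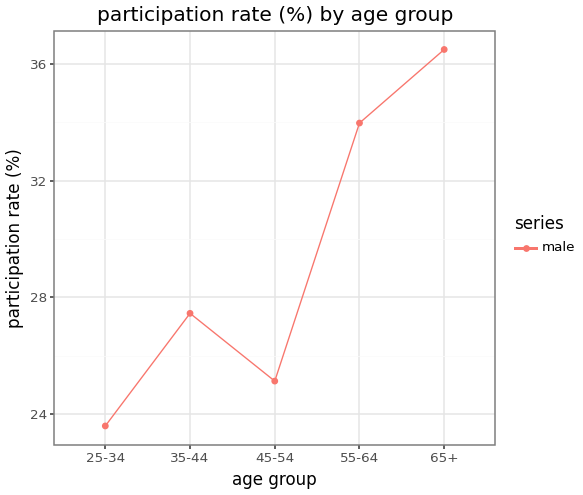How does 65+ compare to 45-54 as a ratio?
65+ ≈ 36, 45-54 ≈ 26; 36/26 ≈ 1.38.

≈ 1.38×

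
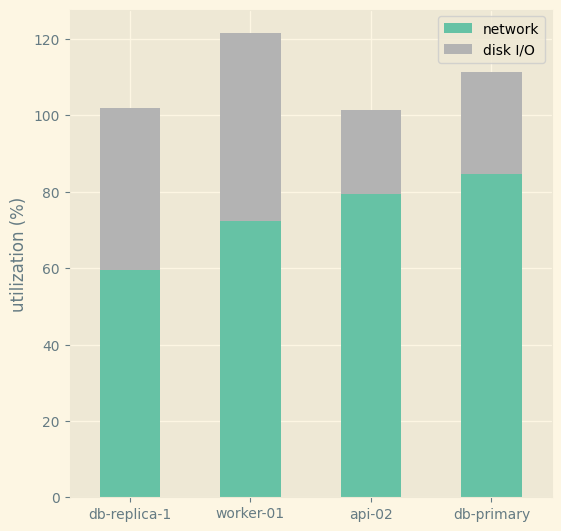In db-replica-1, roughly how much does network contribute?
network top ≈ 60, bottom ≈ 0; segment ≈ 60.

≈ 60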